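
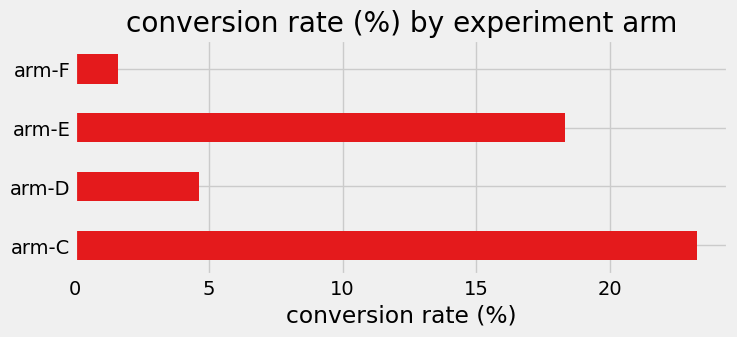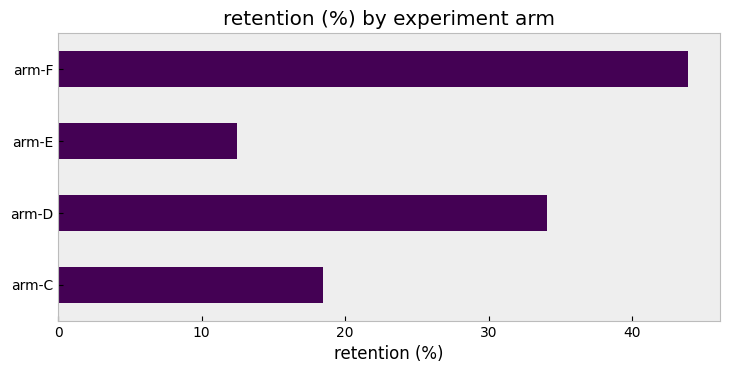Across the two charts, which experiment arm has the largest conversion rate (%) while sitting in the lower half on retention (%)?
Chart 2 median retention (%) ≈ 25; below-median experiment arms: arm-C, arm-E. Among those, arm-C has the highest conversion rate (%) (≈ 25).

arm-C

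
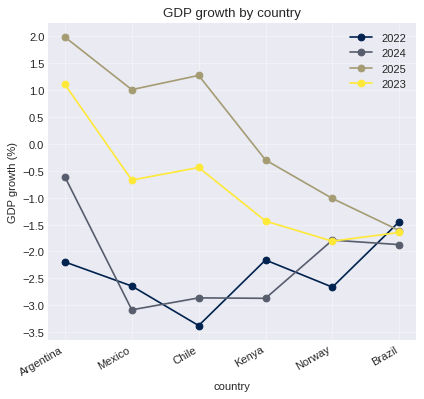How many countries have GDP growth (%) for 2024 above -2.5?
3

Above -2.5: Argentina, Norway, Brazil.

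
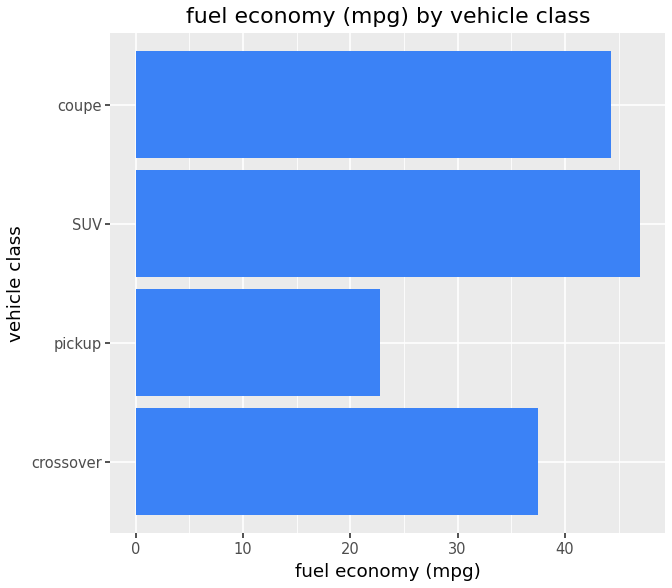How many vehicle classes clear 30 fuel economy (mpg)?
Above 30: crossover, SUV, coupe.

3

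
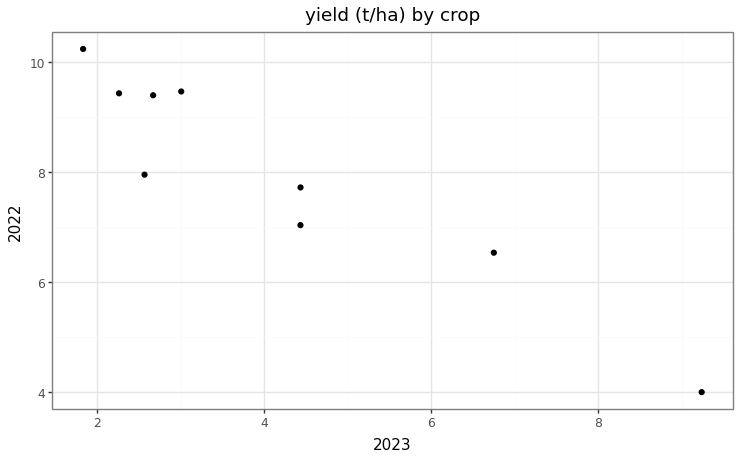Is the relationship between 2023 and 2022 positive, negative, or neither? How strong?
negative, strong

Points are negatively correlated; strong (|r| ≈ 0.9).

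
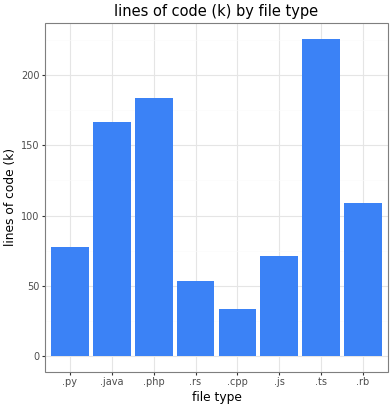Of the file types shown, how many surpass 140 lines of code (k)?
Above 140: .java, .php, .ts.

3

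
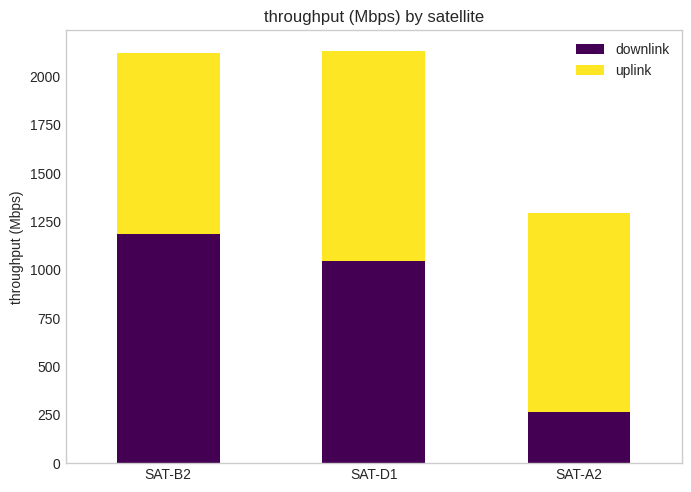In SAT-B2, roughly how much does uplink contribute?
uplink top ≈ 2200, bottom ≈ 1200; segment ≈ 1000.

≈ 1000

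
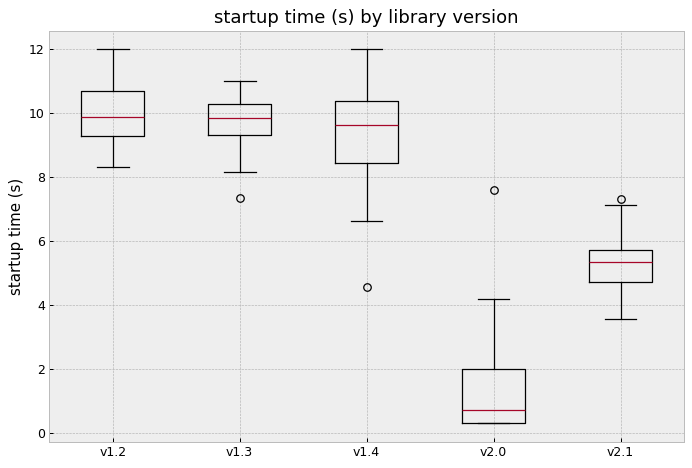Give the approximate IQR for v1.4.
Q3 ≈ 10, Q1 ≈ 8; IQR ≈ 2.

≈ 2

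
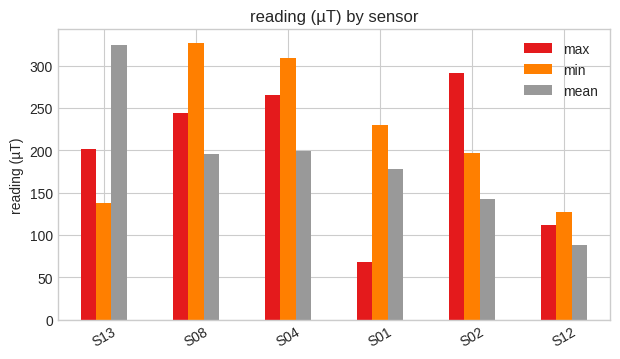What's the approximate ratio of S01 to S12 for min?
≈ 1.67×

S01 ≈ 250, S12 ≈ 150; 250/150 ≈ 1.67.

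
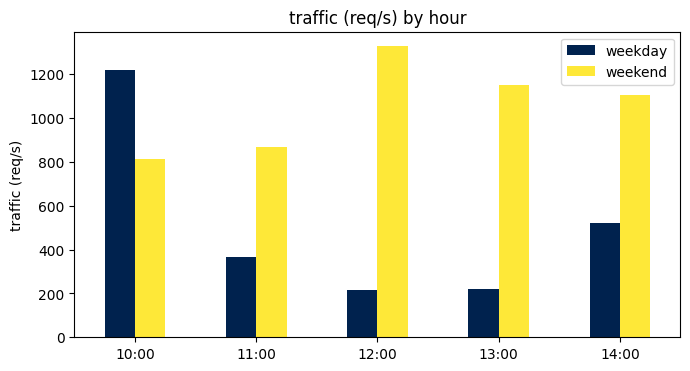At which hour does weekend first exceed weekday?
11:00

10:00: weekend ≈ 800 vs weekday ≈ 1200 (not yet); 11:00: weekend ≈ 800 vs weekday ≈ 400 (first crossover).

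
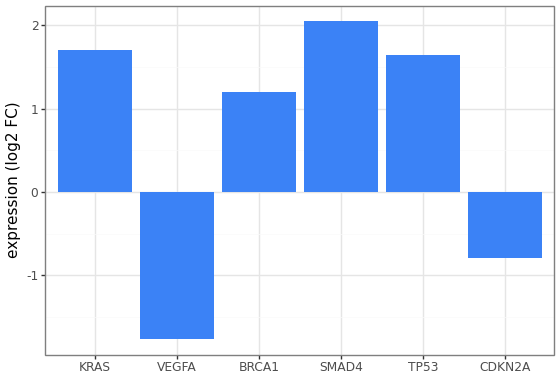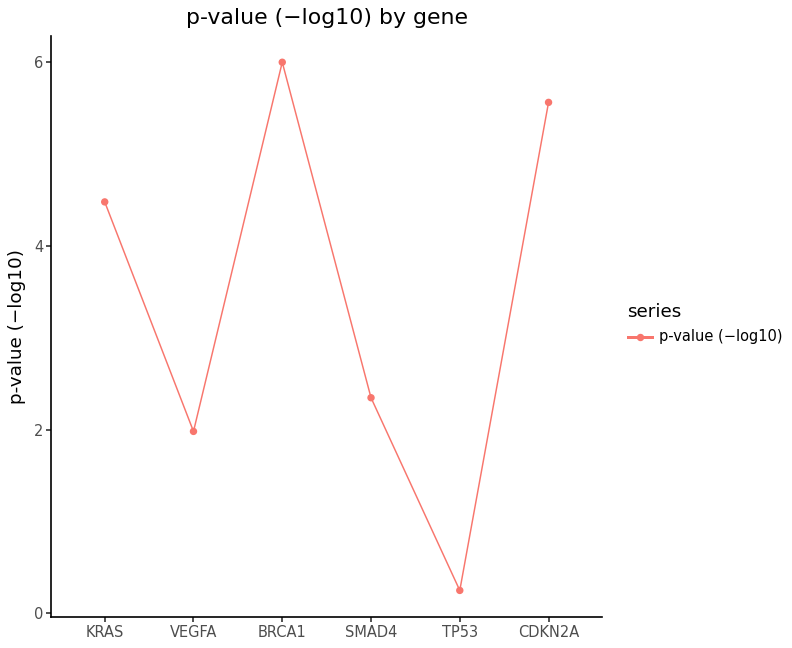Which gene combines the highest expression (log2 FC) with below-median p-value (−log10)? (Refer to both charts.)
SMAD4

Chart 2 median p-value (−log10) ≈ 3; below-median genes: VEGFA, SMAD4, TP53. Among those, SMAD4 has the highest expression (log2 FC) (≈ 2).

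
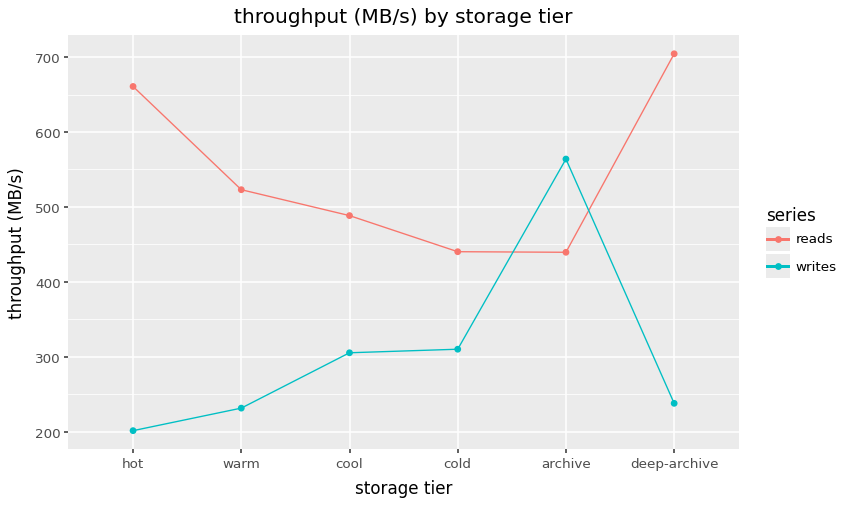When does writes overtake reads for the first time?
archive

cold: writes ≈ 300 vs reads ≈ 450 (not yet); archive: writes ≈ 550 vs reads ≈ 450 (first crossover).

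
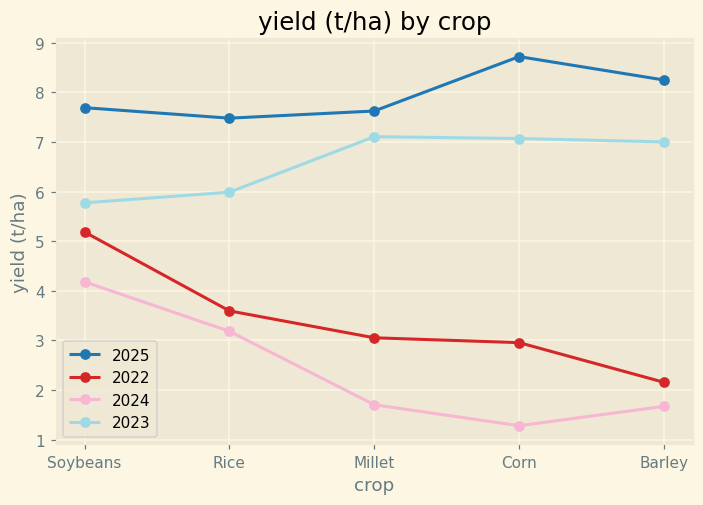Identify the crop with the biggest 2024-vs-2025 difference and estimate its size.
Corn: 2024 ≈ 1, 2025 ≈ 9 → gap ≈ 8. Next-largest (Barley) is only ≈ 6.

Corn, ≈ 8 t/ha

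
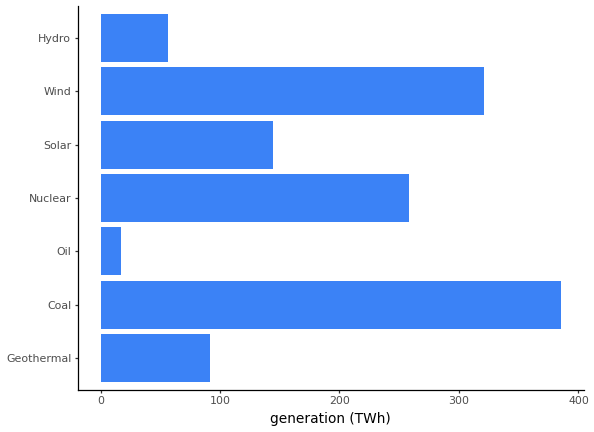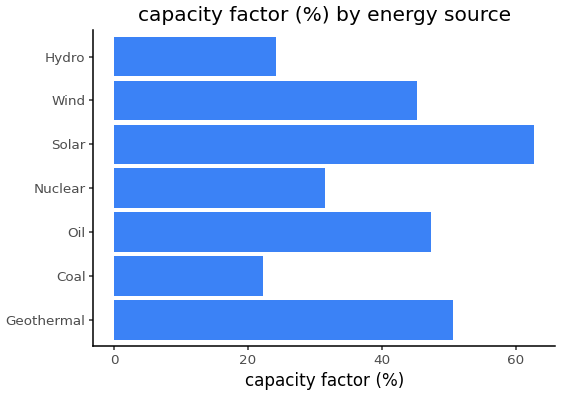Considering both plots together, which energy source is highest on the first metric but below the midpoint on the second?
Coal

Chart 2 median capacity factor (%) ≈ 50; below-median energy sources: Coal, Nuclear, Hydro. Among those, Coal has the highest generation (TWh) (≈ 400).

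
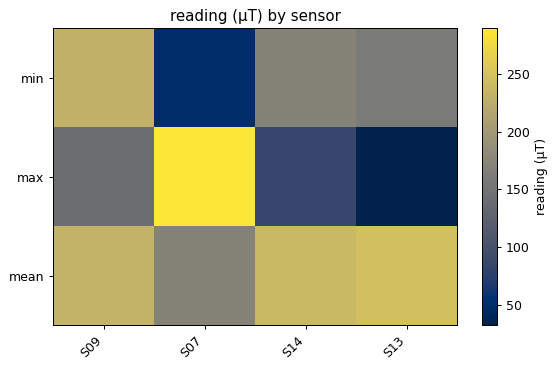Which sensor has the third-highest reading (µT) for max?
S14

Top 4 for max: S07 ≈ 300, S09 ≈ 150, S14 ≈ 75, S13 ≈ 25.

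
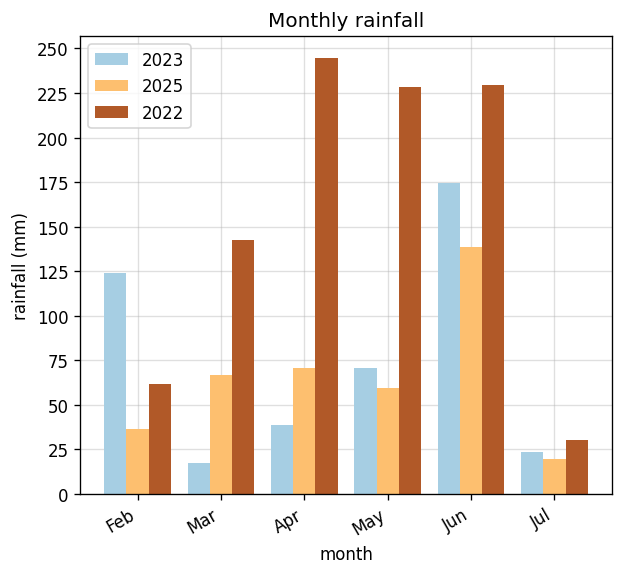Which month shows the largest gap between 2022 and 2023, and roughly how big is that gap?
Apr, ≈ 200 mm

Apr: 2022 ≈ 250, 2023 ≈ 50 → gap ≈ 200. Next-largest (May) is only ≈ 150.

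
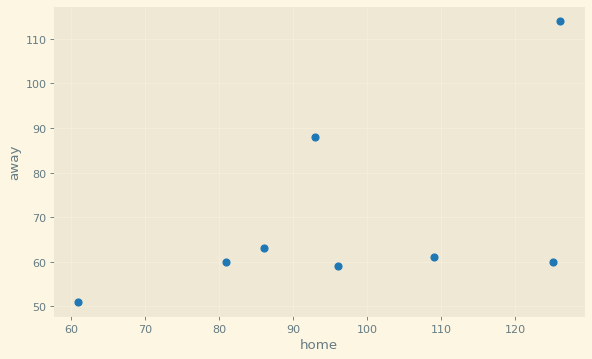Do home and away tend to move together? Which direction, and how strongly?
positive, moderate

Points are positively correlated; moderate (|r| ≈ 0.5).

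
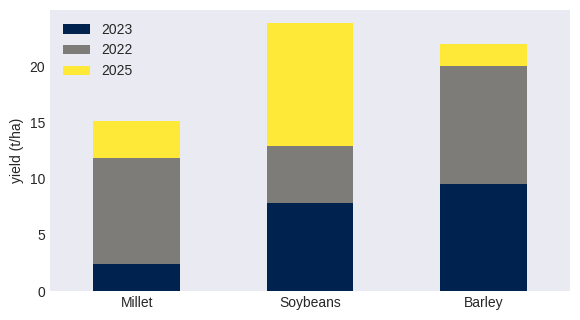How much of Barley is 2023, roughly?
2023 top ≈ 10, bottom ≈ 0; segment ≈ 10.

≈ 10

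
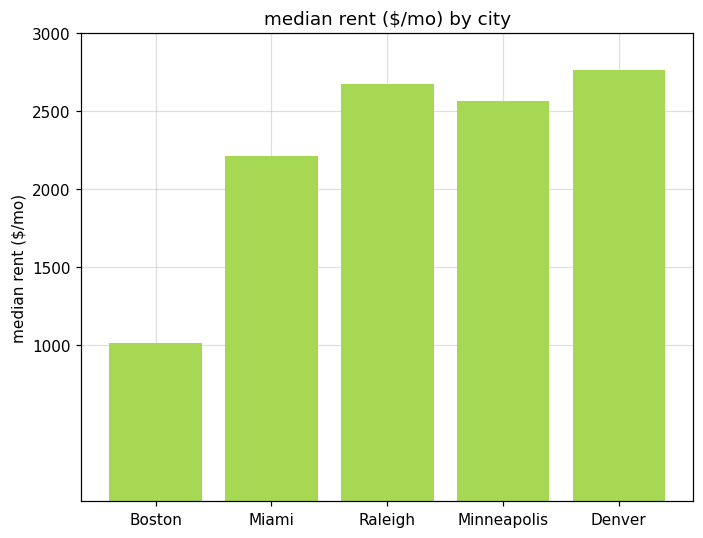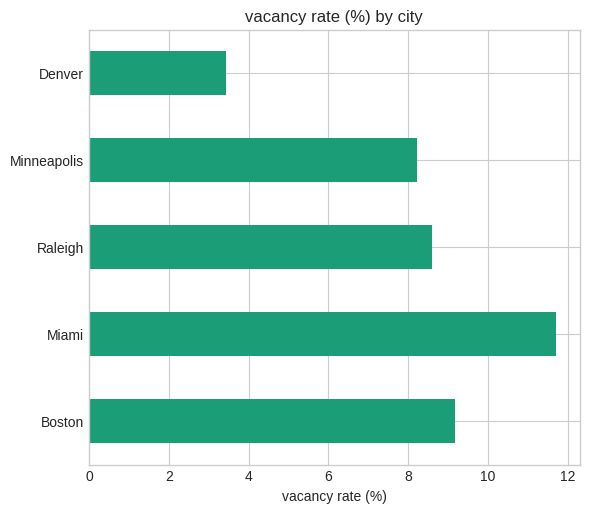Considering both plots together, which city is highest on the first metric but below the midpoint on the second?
Chart 2 median vacancy rate (%) ≈ 8; below-median cities: Minneapolis, Denver. Among those, Denver has the highest median rent ($/mo) (≈ 3000).

Denver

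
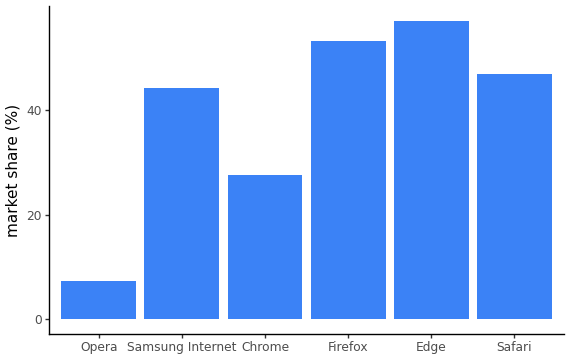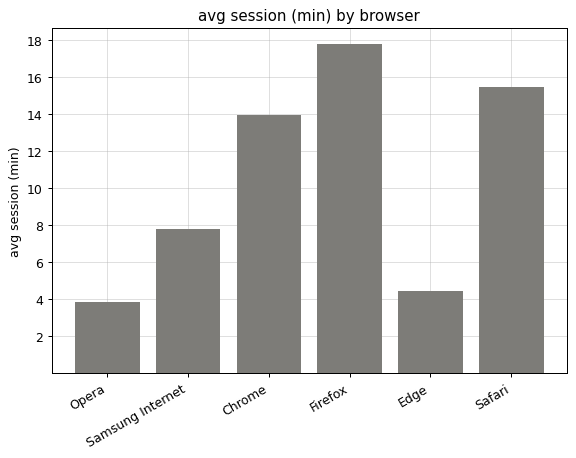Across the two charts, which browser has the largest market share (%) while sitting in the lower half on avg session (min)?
Chart 2 median avg session (min) ≈ 10; below-median browsers: Opera, Samsung Internet, Edge. Among those, Edge has the highest market share (%) (≈ 60).

Edge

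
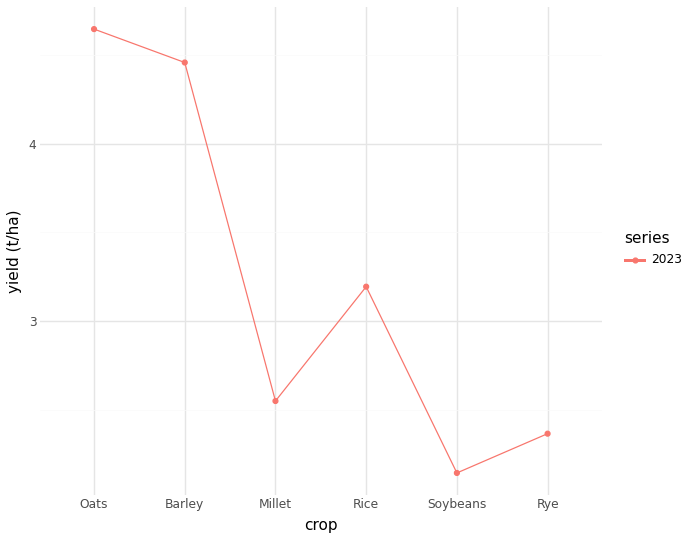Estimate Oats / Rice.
≈ 1.5×

Oats ≈ 4.5, Rice ≈ 3.0; 4.5/3.0 ≈ 1.5.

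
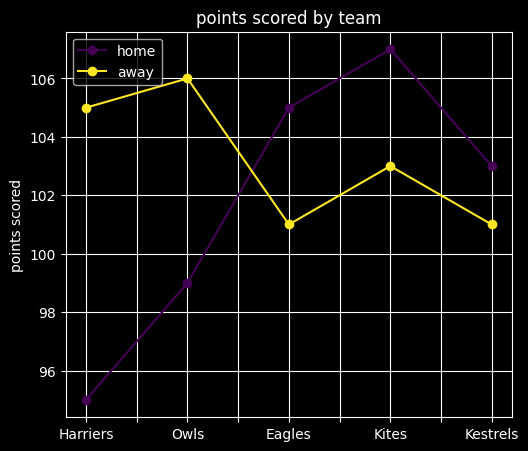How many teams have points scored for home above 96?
4

Above 96: Owls, Eagles, Kites, Kestrels.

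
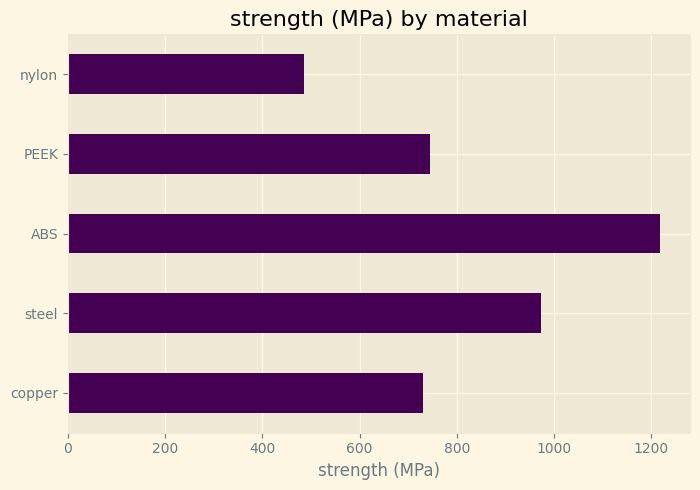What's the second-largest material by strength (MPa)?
Top 3: ABS ≈ 1200, steel ≈ 1000, PEEK ≈ 800.

steel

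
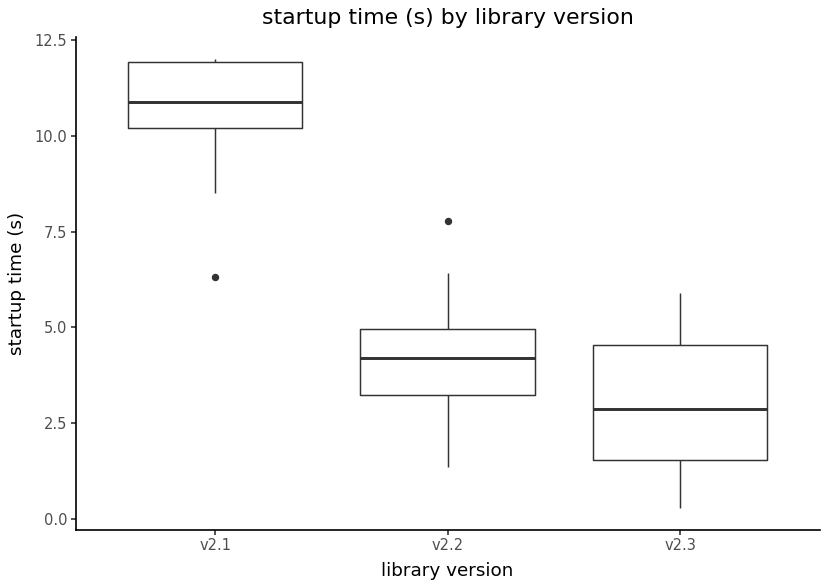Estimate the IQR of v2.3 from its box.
≈ 3

Q3 ≈ 5, Q1 ≈ 2; IQR ≈ 3.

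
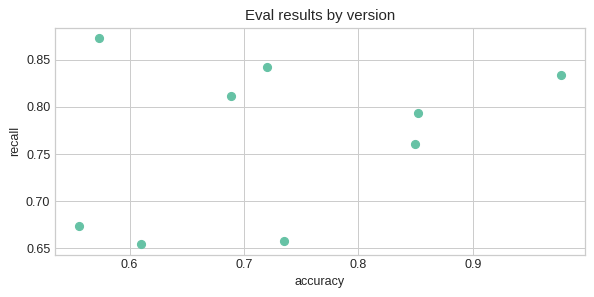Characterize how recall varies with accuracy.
positive, weak

Points are positively correlated; weak (|r| ≈ 0.3).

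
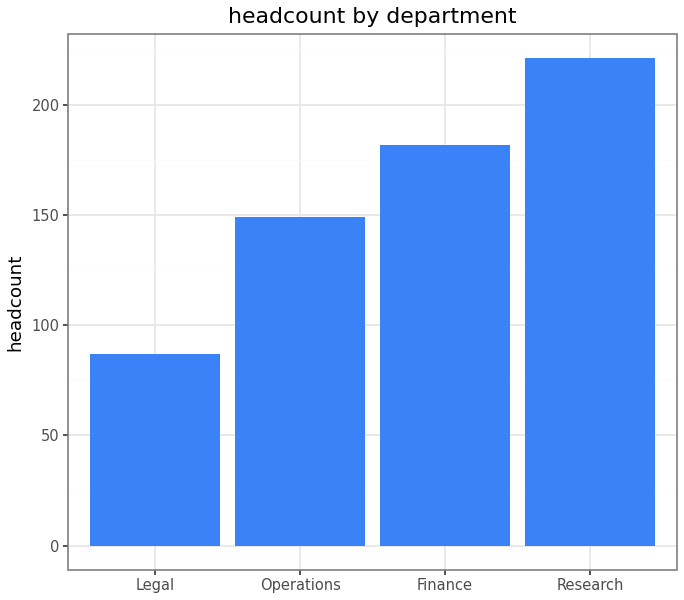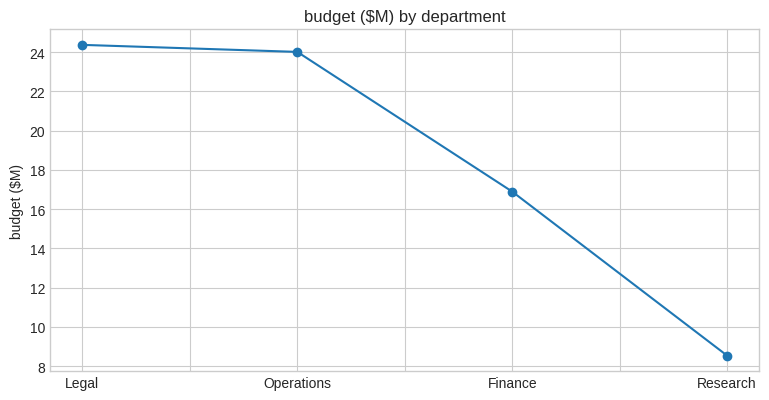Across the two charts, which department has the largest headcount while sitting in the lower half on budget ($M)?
Chart 2 median budget ($M) ≈ 20; below-median departments: Finance, Research. Among those, Research has the highest headcount (≈ 225).

Research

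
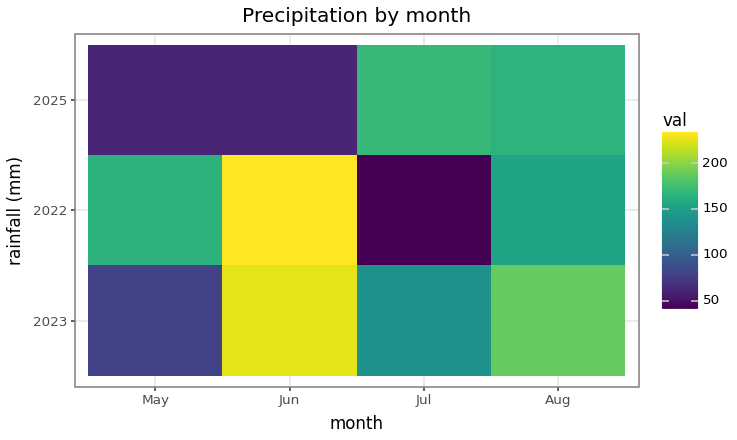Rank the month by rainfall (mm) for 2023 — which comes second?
Aug

Top 3 for 2023: Jun ≈ 220, Aug ≈ 180, Jul ≈ 140.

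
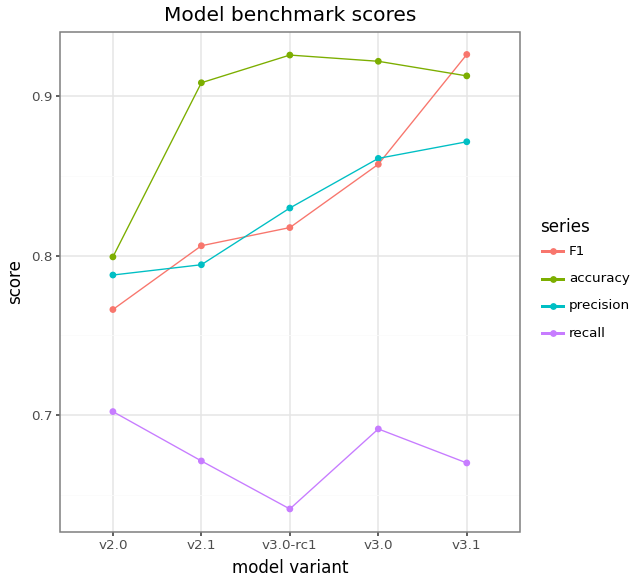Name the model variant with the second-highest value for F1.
v3.0

Top 3 for F1: v3.1 ≈ 0.95, v3.0 ≈ 0.85, v3.0-rc1 ≈ 0.80.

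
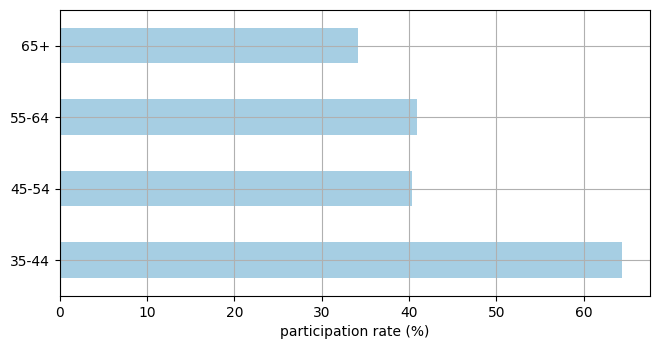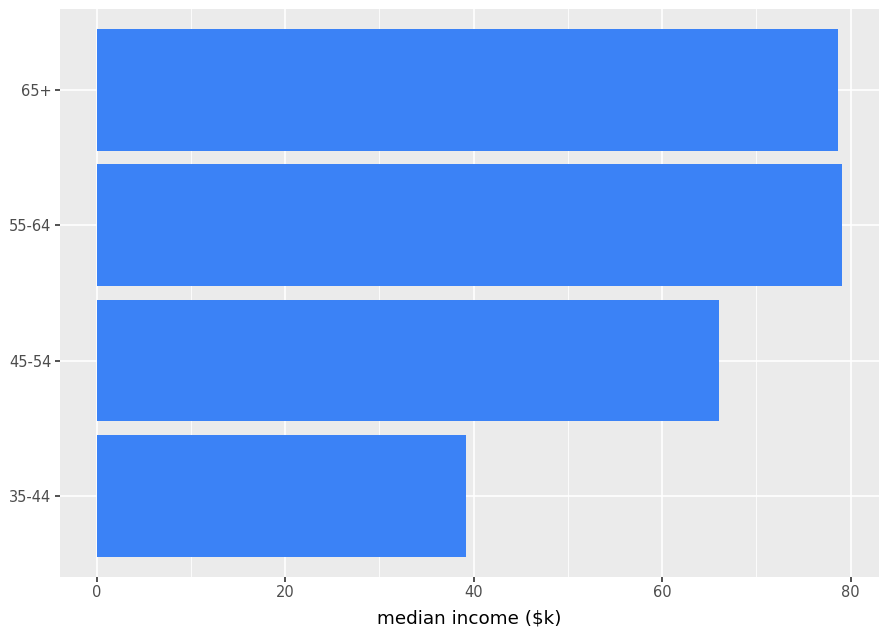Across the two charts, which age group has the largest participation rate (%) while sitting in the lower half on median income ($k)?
Chart 2 median median income ($k) ≈ 70; below-median age groups: 35-44, 45-54. Among those, 35-44 has the highest participation rate (%) (≈ 60).

35-44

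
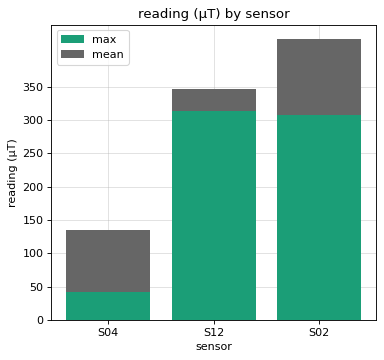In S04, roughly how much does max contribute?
≈ 50

max top ≈ 50, bottom ≈ 0; segment ≈ 50.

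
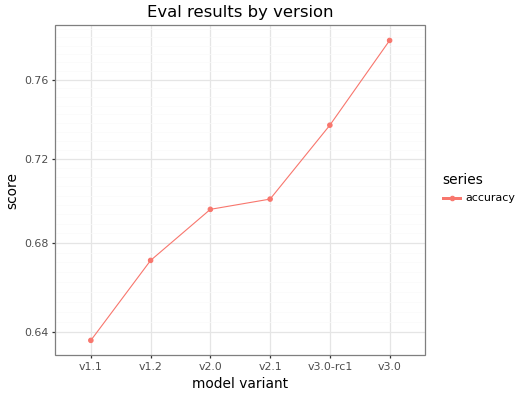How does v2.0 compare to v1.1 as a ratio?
v2.0 ≈ 0.70, v1.1 ≈ 0.64; 0.70/0.64 ≈ 1.09.

≈ 1.09×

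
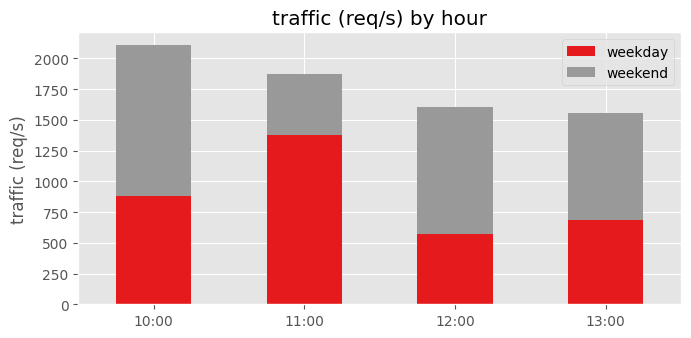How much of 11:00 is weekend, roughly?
≈ 400

weekend top ≈ 1800, bottom ≈ 1400; segment ≈ 400.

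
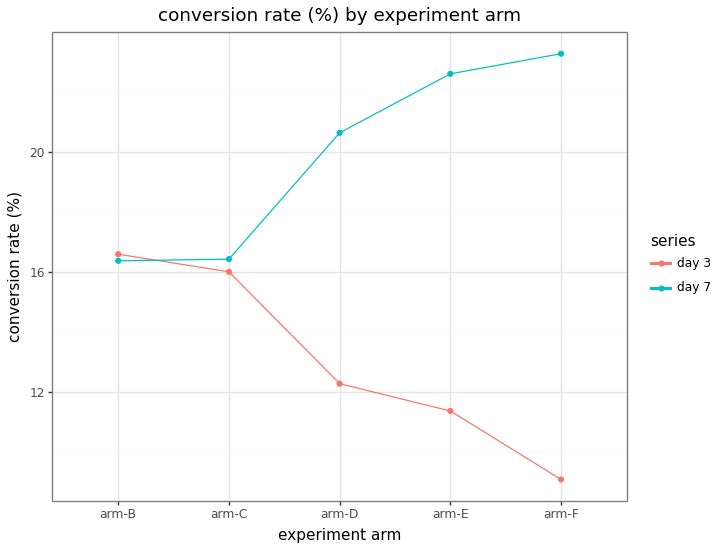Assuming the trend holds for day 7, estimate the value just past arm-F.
≈ 26

Last three: 20, 22, 24 → slope ≈ 2/step → next ≈ 26.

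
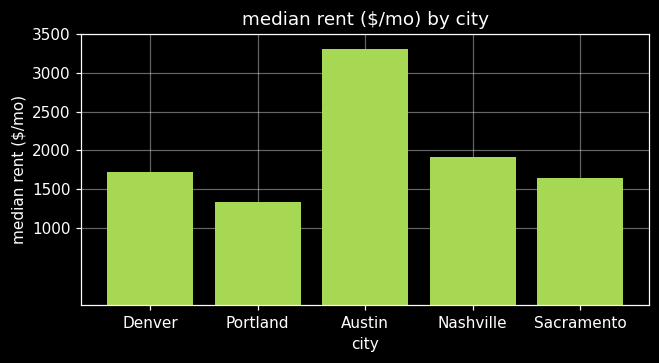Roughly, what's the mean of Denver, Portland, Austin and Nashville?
≈ 2125

(1500 + 1500 + 3500 + 2000) / 4 ≈ 2125.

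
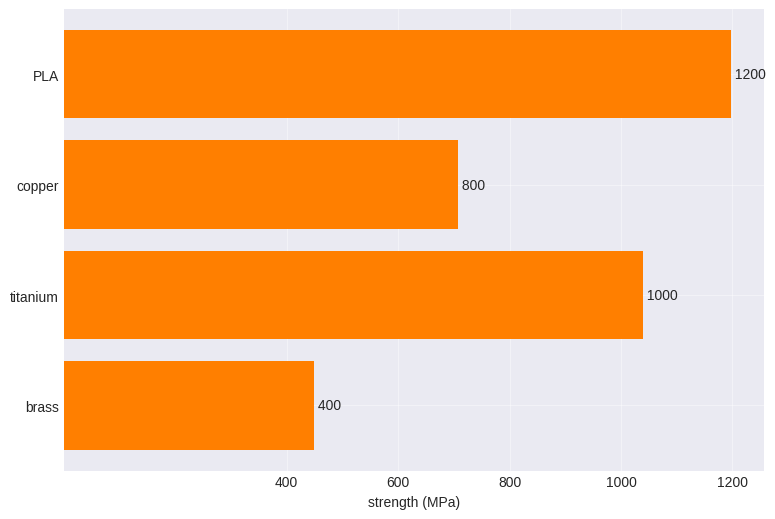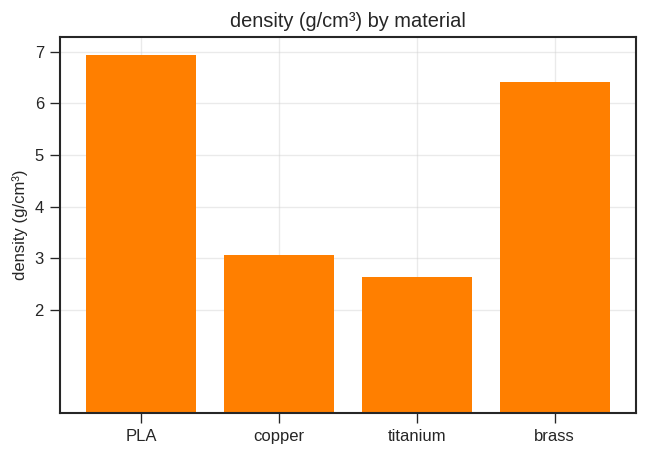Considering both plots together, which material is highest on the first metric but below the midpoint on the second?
titanium

Chart 2 median density (g/cm³) ≈ 5; below-median materials: copper, titanium. Among those, titanium has the highest strength (MPa) (≈ 1000).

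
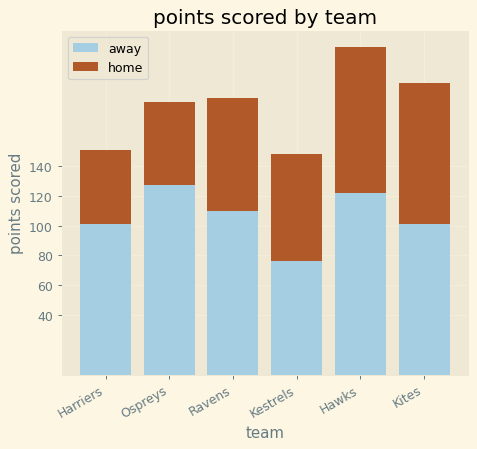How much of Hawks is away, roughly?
≈ 120

away top ≈ 120, bottom ≈ 0; segment ≈ 120.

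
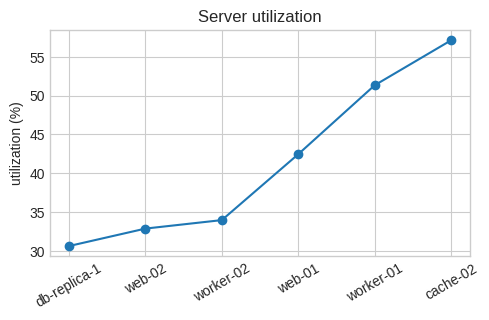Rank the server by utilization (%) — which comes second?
Top 3: cache-02 ≈ 55, worker-01 ≈ 50, web-01 ≈ 40.

worker-01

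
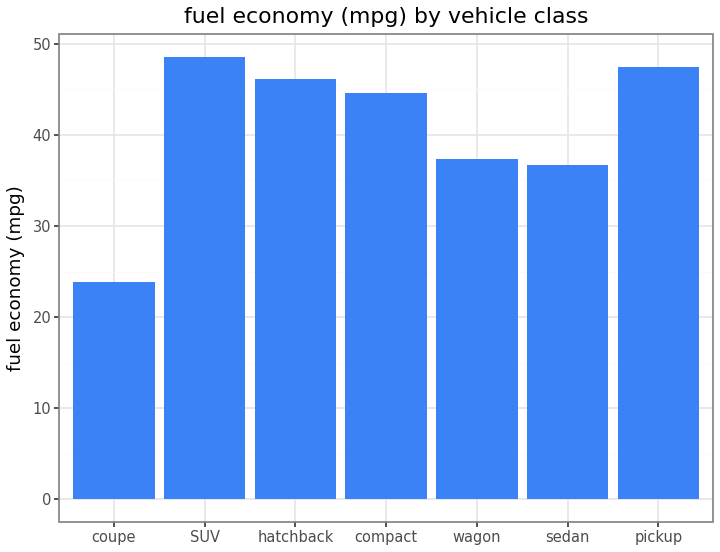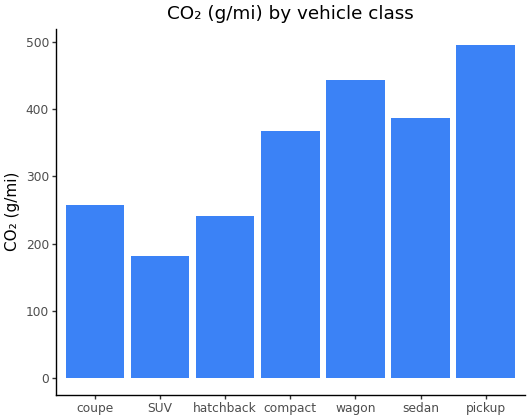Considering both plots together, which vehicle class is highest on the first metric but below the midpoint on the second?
SUV

Chart 2 median CO₂ (g/mi) ≈ 350; below-median vehicle classes: coupe, SUV, hatchback. Among those, SUV has the highest fuel economy (mpg) (≈ 50).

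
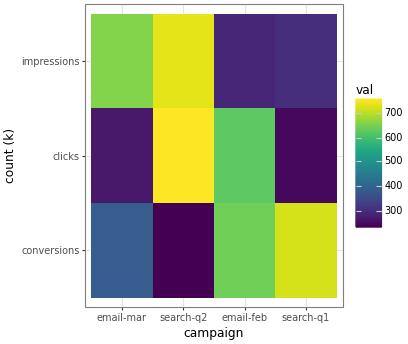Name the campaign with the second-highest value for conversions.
Top 3 for conversions: search-q1 ≈ 700, email-feb ≈ 650, email-mar ≈ 400.

email-feb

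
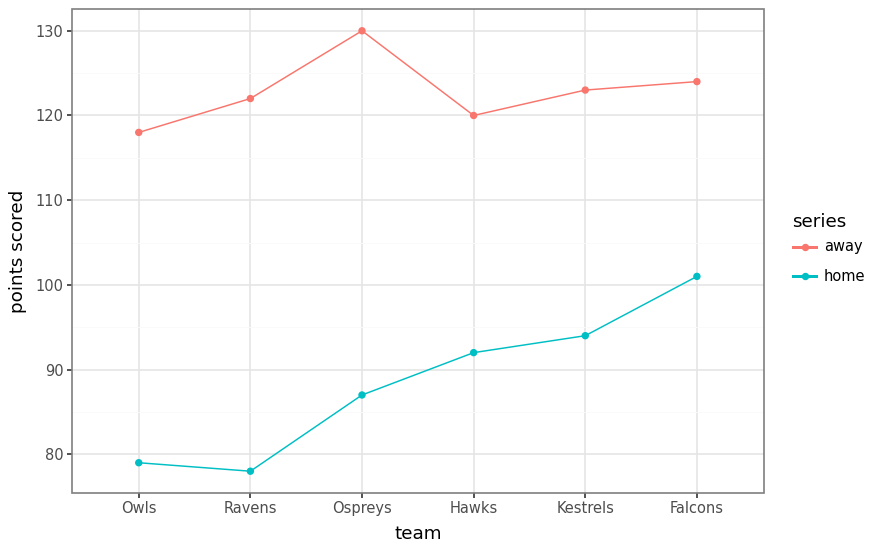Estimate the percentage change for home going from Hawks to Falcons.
Hawks ≈ 90, Falcons ≈ 100; (100 − 90) / 90 ≈ +11.1%.

≈ +11.1%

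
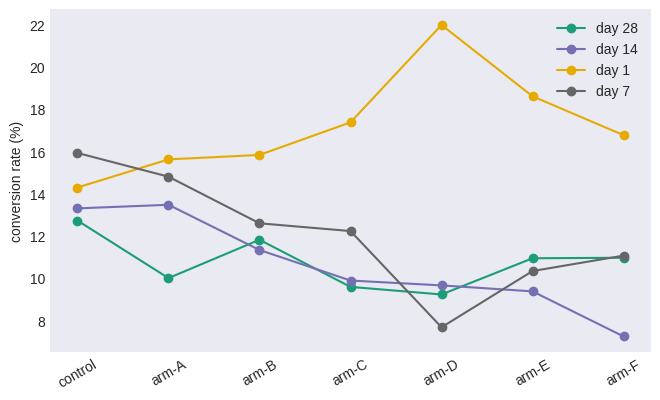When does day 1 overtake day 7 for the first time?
control: day 1 ≈ 14 vs day 7 ≈ 16 (not yet); arm-A: day 1 ≈ 16 vs day 7 ≈ 14 (first crossover).

arm-A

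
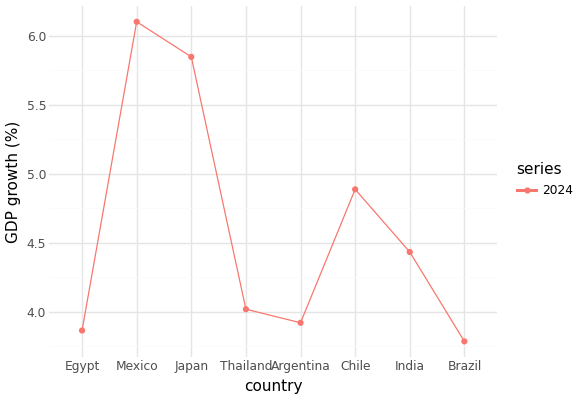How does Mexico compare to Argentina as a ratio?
≈ 1.55×

Mexico ≈ 6.2, Argentina ≈ 4.0; 6.2/4.0 ≈ 1.55.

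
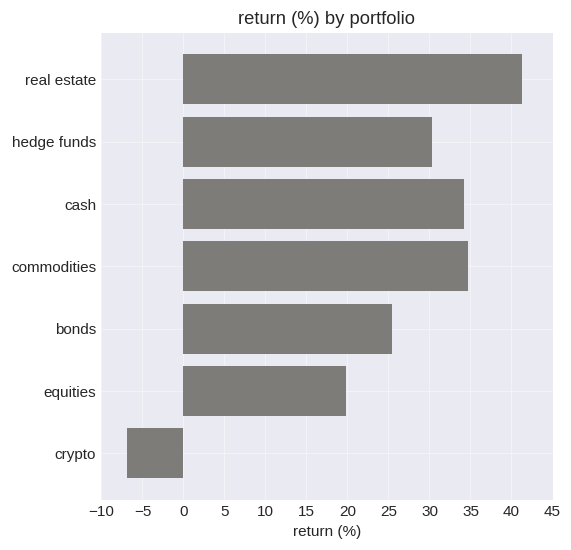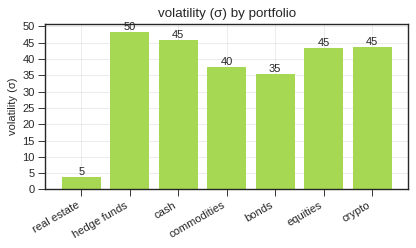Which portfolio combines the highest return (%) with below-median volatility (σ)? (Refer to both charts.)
Chart 2 median volatility (σ) ≈ 45; below-median portfolios: real estate, commodities, bonds. Among those, real estate has the highest return (%) (≈ 40).

real estate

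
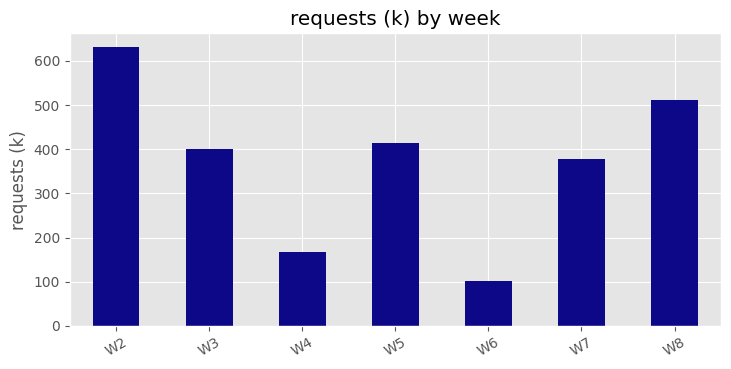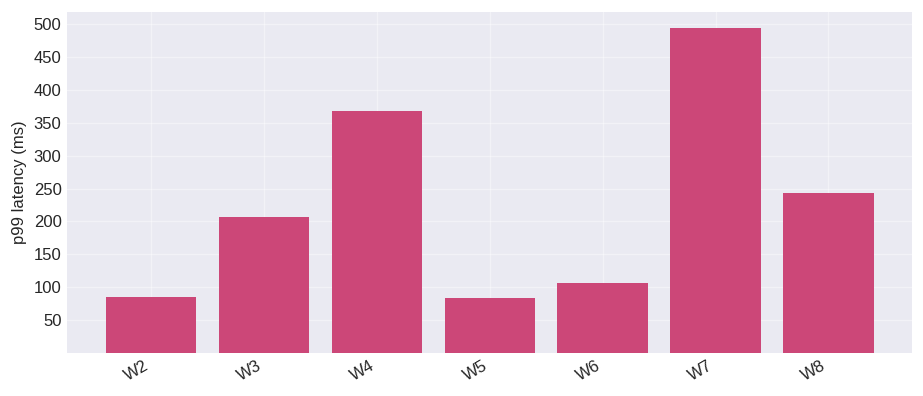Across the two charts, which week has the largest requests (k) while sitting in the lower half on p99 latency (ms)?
W2

Chart 2 median p99 latency (ms) ≈ 200; below-median weeks: W2, W5, W6. Among those, W2 has the highest requests (k) (≈ 600).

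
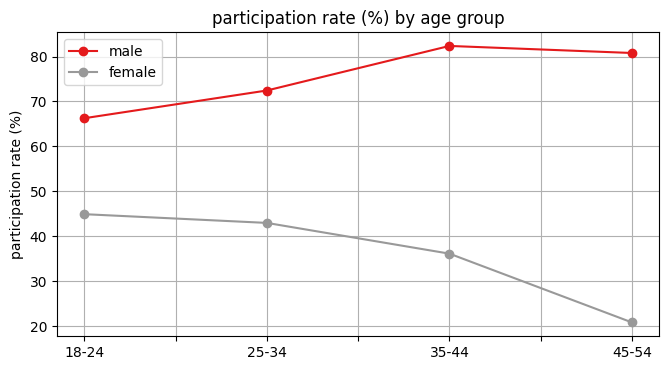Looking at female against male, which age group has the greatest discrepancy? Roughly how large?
45-54, ≈ 60 %

45-54: female ≈ 20, male ≈ 80 → gap ≈ 60. Next-largest (35-44) is only ≈ 40.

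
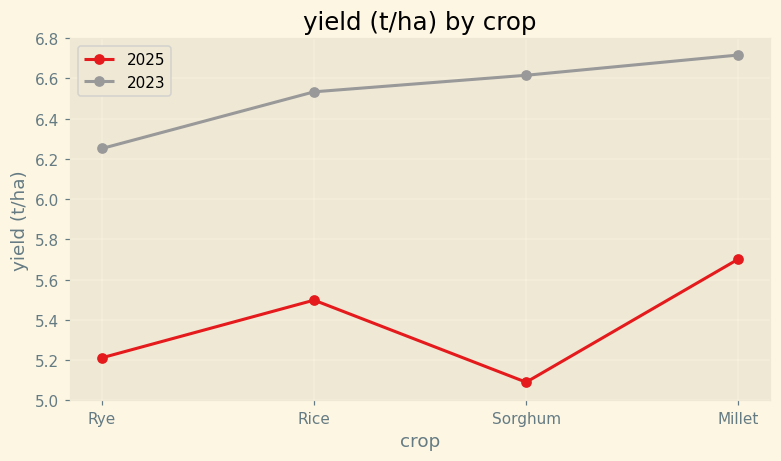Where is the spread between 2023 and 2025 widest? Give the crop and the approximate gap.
Sorghum, ≈ 1.6 t/ha

Sorghum: 2023 ≈ 6.6, 2025 ≈ 5.0 → gap ≈ 1.6. Next-largest (Rye) is only ≈ 1.0.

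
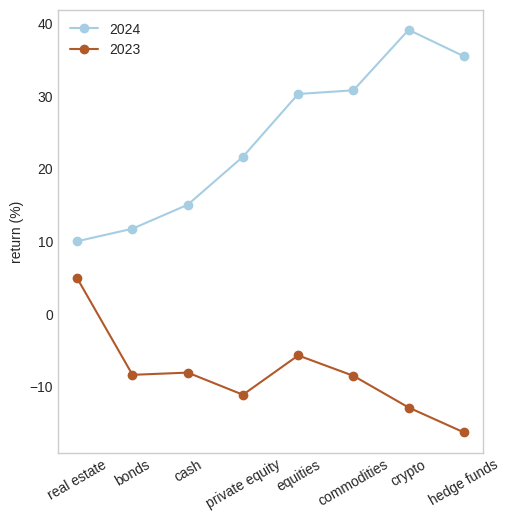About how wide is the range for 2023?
≈ 20

Max real estate ≈ 5, min hedge funds ≈ -15; range ≈ 20.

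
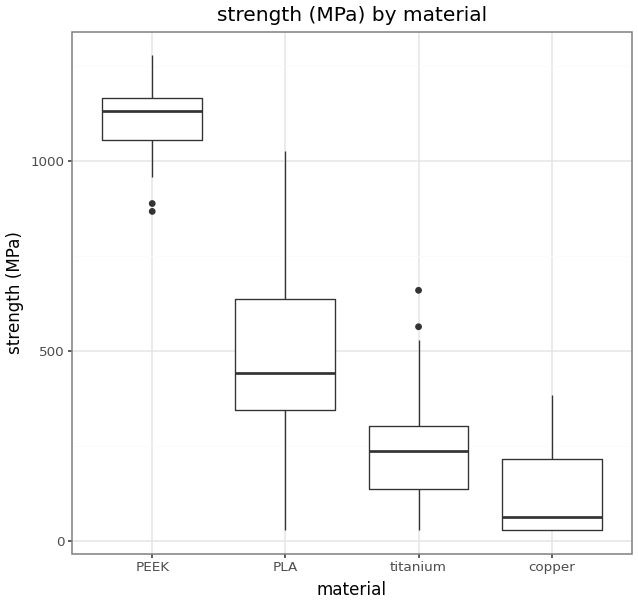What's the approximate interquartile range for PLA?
≈ 300

Q3 ≈ 600, Q1 ≈ 300; IQR ≈ 300.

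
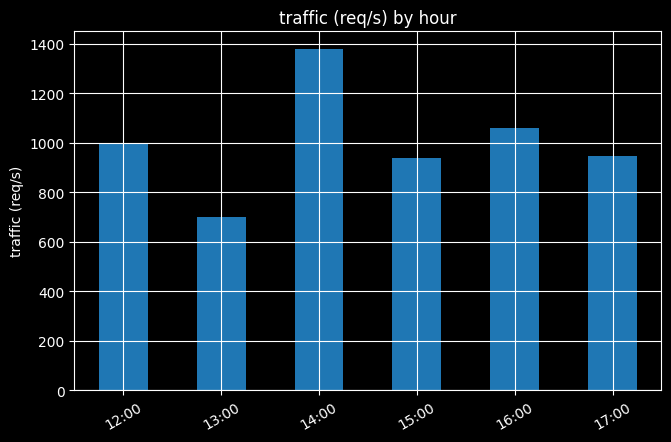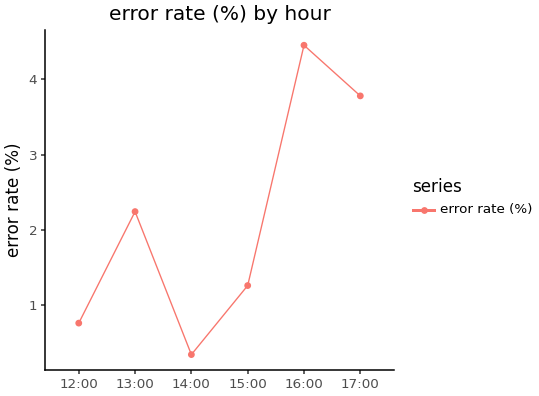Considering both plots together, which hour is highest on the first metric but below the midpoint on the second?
14:00

Chart 2 median error rate (%) ≈ 2; below-median hours: 12:00, 14:00, 15:00. Among those, 14:00 has the highest traffic (req/s) (≈ 1400).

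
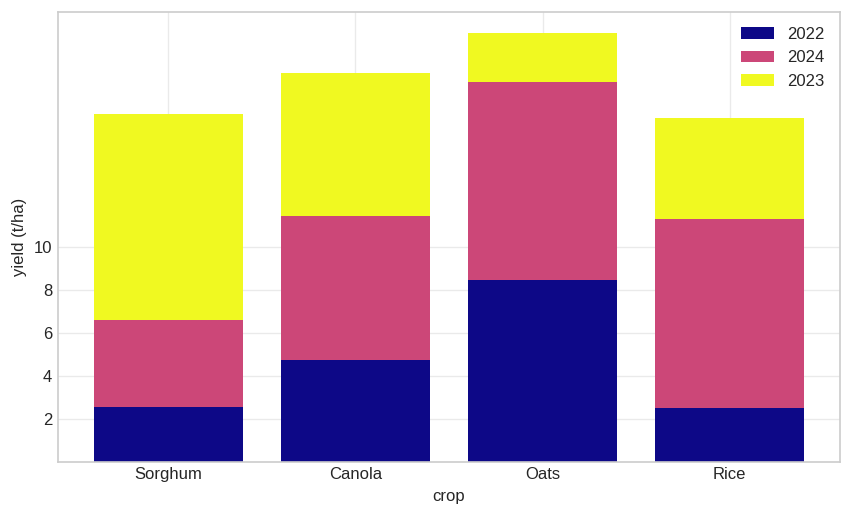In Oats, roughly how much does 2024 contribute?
≈ 10

2024 top ≈ 18, bottom ≈ 8; segment ≈ 10.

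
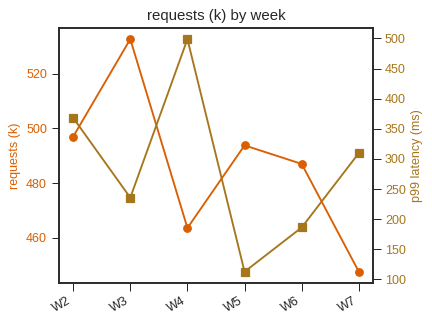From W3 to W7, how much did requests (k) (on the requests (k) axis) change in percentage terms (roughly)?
≈ -15.1%

W3 ≈ 530, W7 ≈ 450; (450 − 530) / 530 ≈ -15.1%.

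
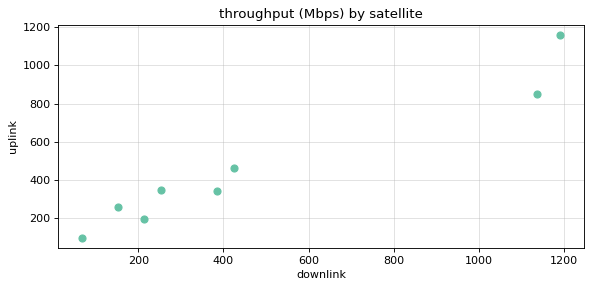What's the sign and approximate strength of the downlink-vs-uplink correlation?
Points are positively correlated; strong (|r| ≈ 1.0).

positive, strong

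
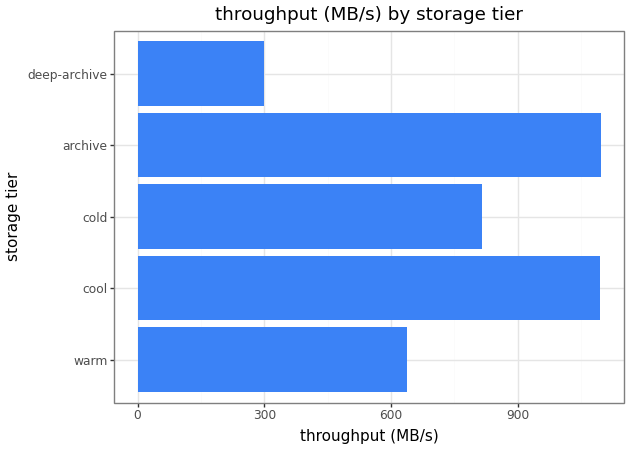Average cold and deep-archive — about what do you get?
(800 + 300) / 2 ≈ 550.

≈ 550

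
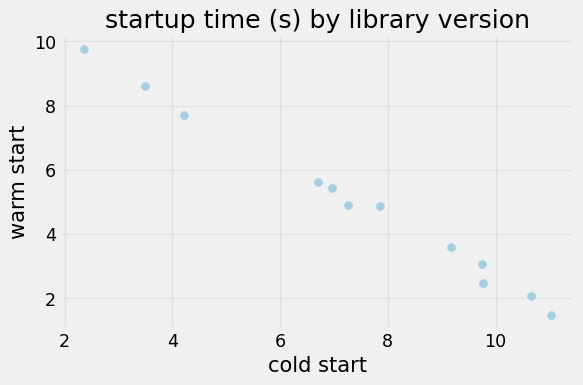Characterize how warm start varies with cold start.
Points are negatively correlated; strong (|r| ≈ 1.0).

negative, strong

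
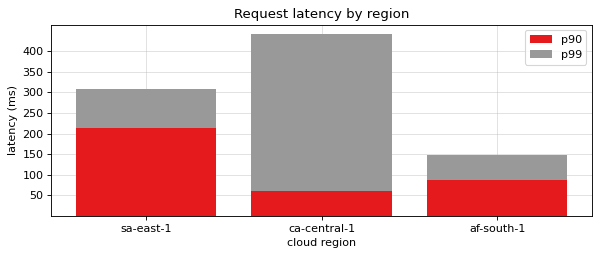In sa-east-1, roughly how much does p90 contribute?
≈ 200

p90 top ≈ 200, bottom ≈ 0; segment ≈ 200.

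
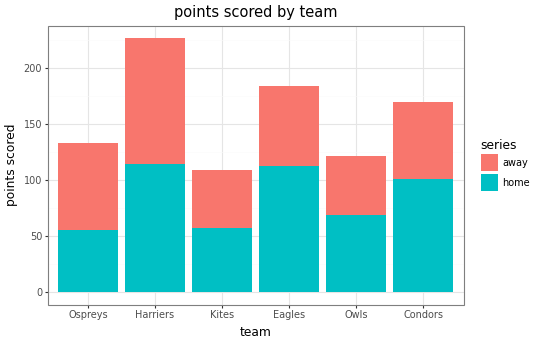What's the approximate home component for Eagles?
home top ≈ 120, bottom ≈ 0; segment ≈ 120.

≈ 120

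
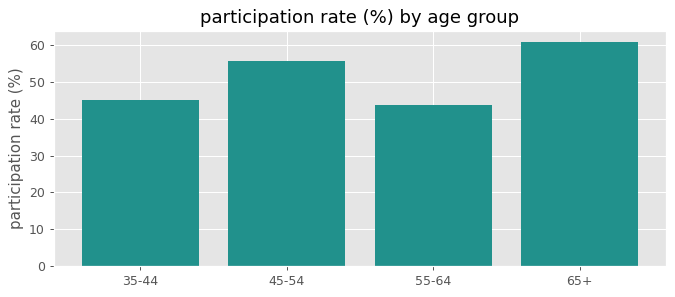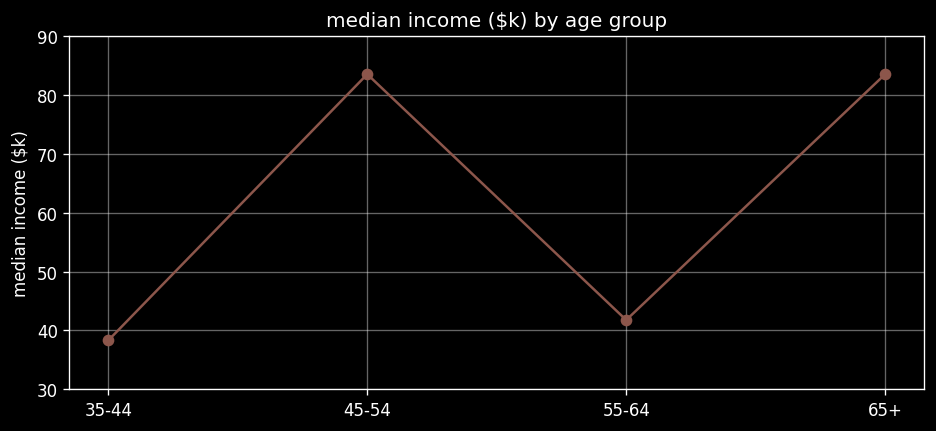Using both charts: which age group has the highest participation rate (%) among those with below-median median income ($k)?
35-44

Chart 2 median median income ($k) ≈ 60; below-median age groups: 35-44, 55-64. Among those, 35-44 has the highest participation rate (%) (≈ 50).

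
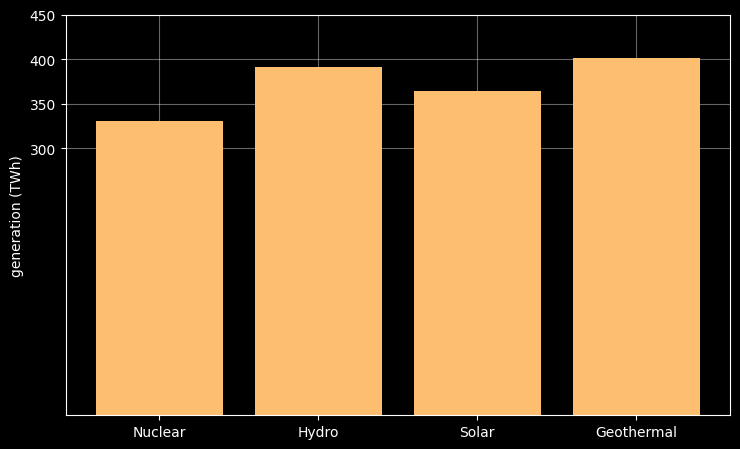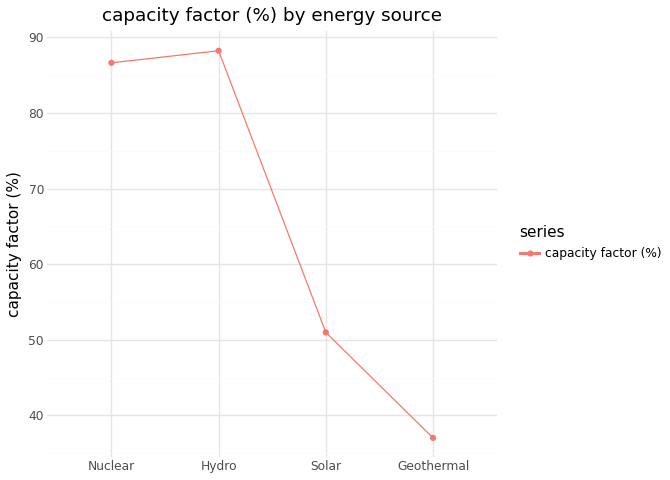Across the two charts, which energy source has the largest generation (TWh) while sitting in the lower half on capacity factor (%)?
Geothermal

Chart 2 median capacity factor (%) ≈ 70; below-median energy sources: Solar, Geothermal. Among those, Geothermal has the highest generation (TWh) (≈ 400).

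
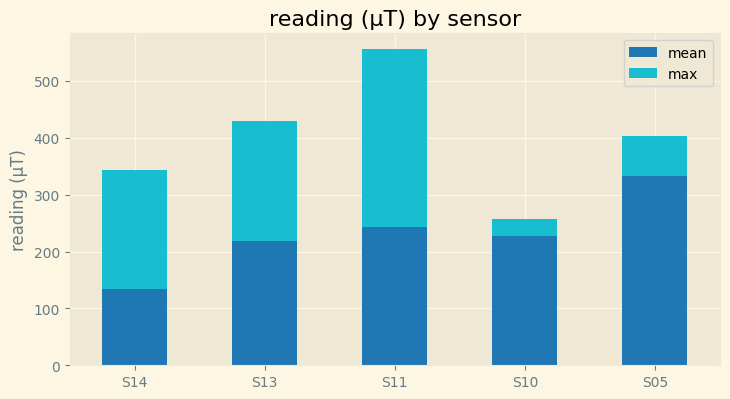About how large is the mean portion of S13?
≈ 200

mean top ≈ 200, bottom ≈ 0; segment ≈ 200.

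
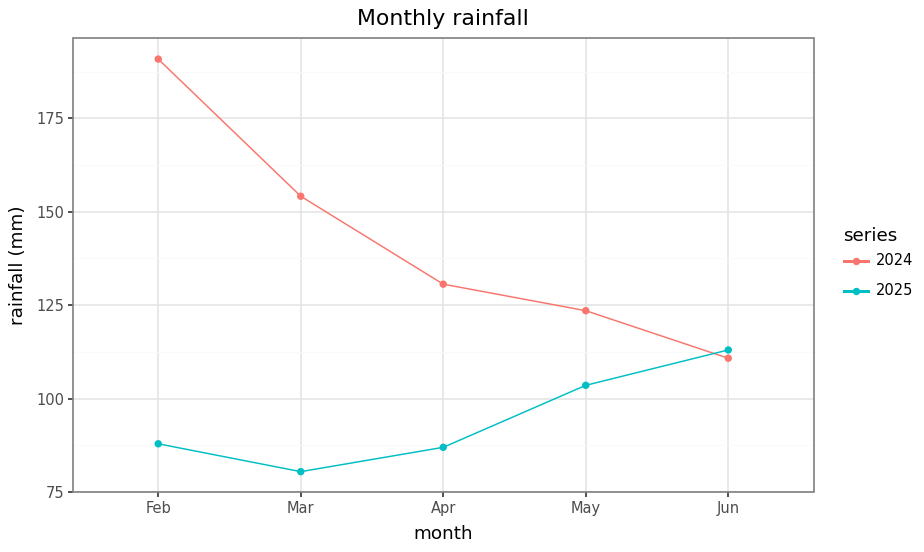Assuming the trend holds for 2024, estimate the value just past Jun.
≈ 100

Last three: 130, 120, 110 → slope ≈ -10/step → next ≈ 100.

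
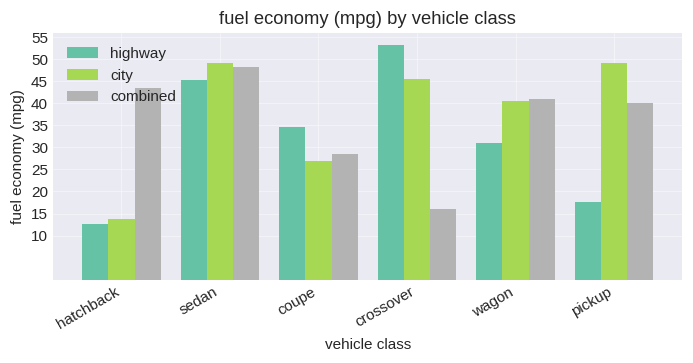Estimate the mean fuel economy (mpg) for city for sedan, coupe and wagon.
(50 + 25 + 40) / 3 ≈ 38.

≈ 38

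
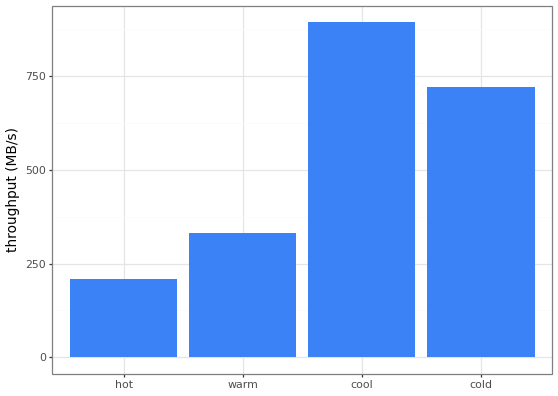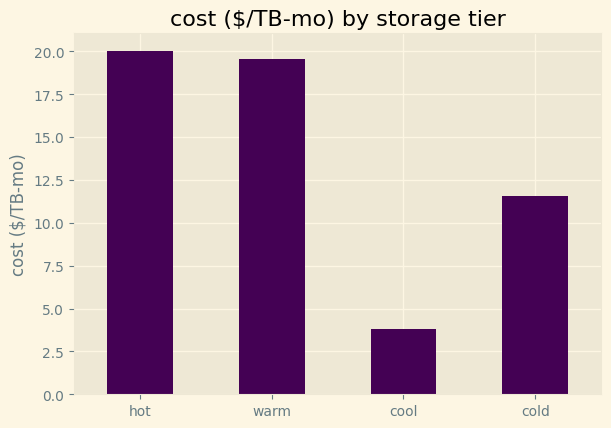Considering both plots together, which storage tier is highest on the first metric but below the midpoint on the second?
Chart 2 median cost ($/TB-mo) ≈ 16; below-median storage tiers: cool, cold. Among those, cool has the highest throughput (MB/s) (≈ 900).

cool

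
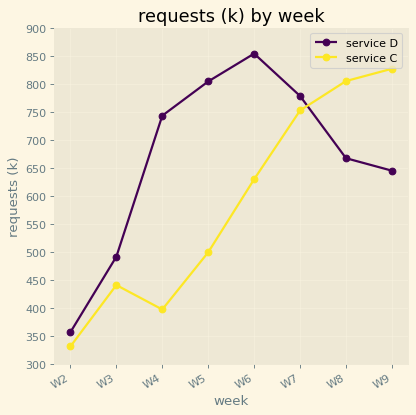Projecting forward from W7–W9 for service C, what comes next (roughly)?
≈ 900

Last three: 750, 800, 850 → slope ≈ 50/step → next ≈ 900.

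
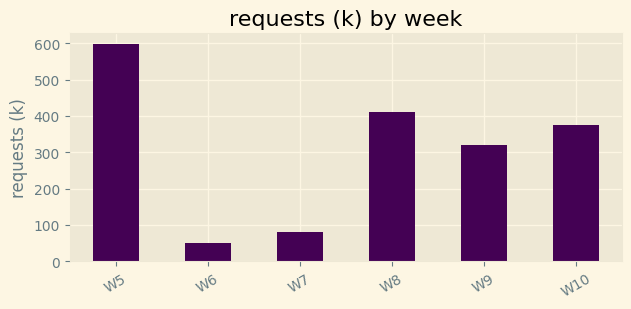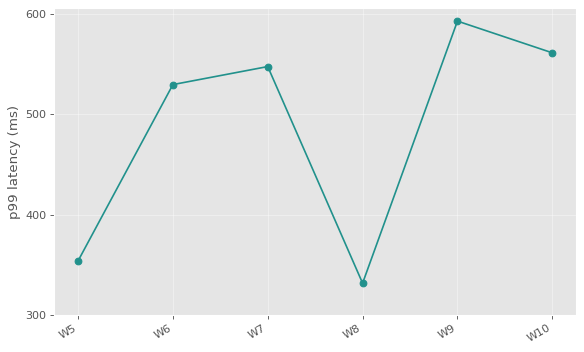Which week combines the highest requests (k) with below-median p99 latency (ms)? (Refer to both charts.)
Chart 2 median p99 latency (ms) ≈ 500; below-median weeks: W5, W6, W8. Among those, W5 has the highest requests (k) (≈ 600).

W5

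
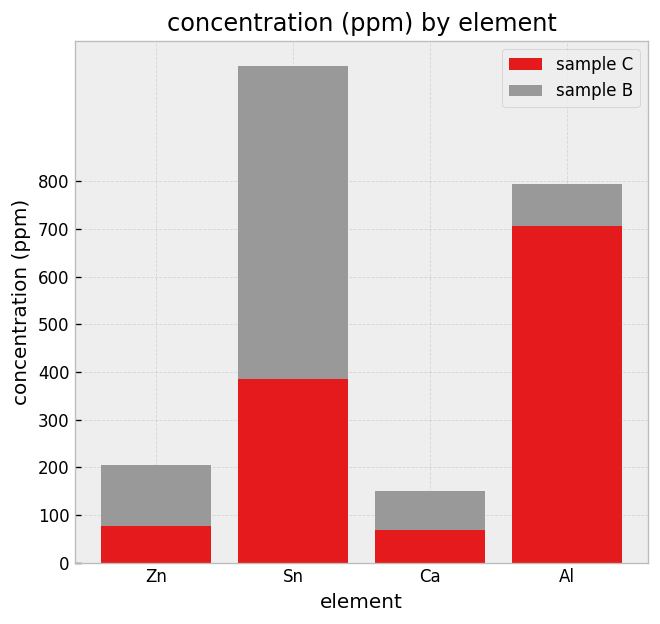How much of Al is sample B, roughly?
≈ 100

sample B top ≈ 800, bottom ≈ 700; segment ≈ 100.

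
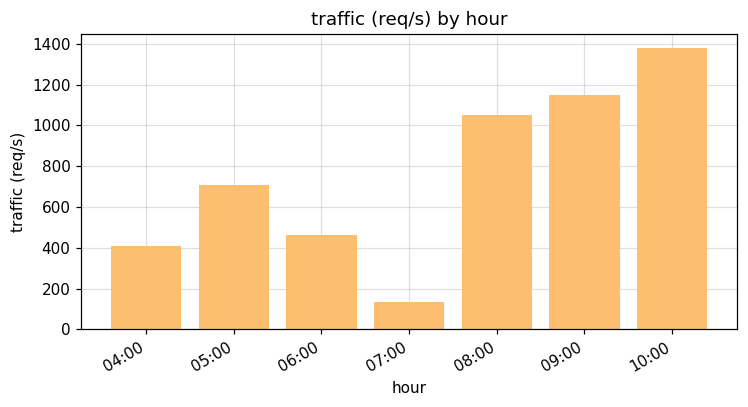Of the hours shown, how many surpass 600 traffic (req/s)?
4

Above 600: 05:00, 08:00, 09:00, 10:00.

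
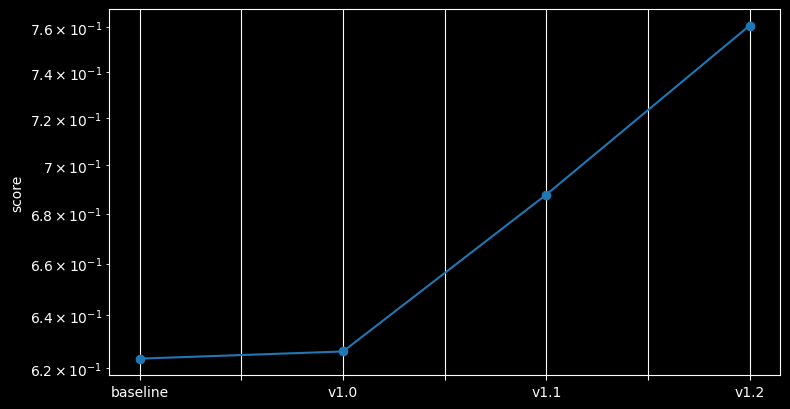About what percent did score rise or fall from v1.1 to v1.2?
v1.1 ≈ 0.68, v1.2 ≈ 0.76; (0.76 − 0.68) / 0.68 ≈ +11.8%.

≈ +11.8%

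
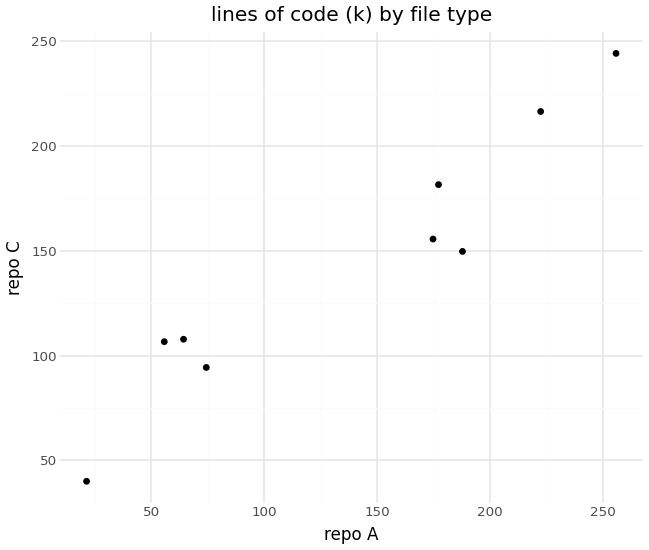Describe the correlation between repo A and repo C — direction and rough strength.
positive, strong

Points are positively correlated; strong (|r| ≈ 1.0).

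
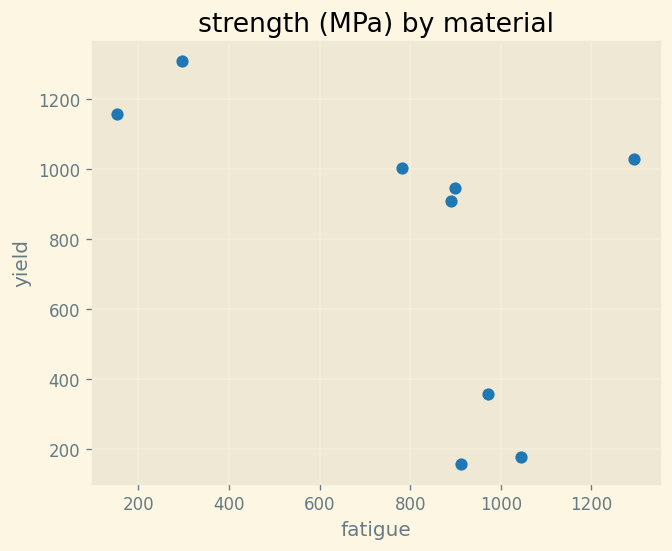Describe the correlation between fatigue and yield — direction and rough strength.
negative, moderate

Points are negatively correlated; moderate (|r| ≈ 0.5).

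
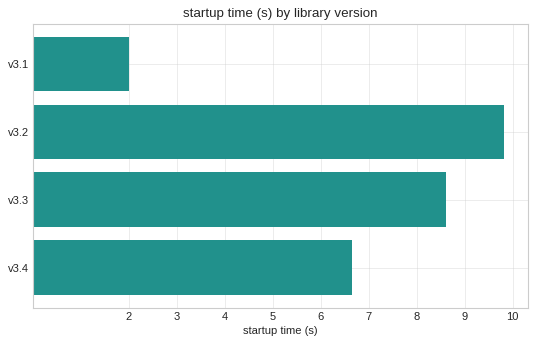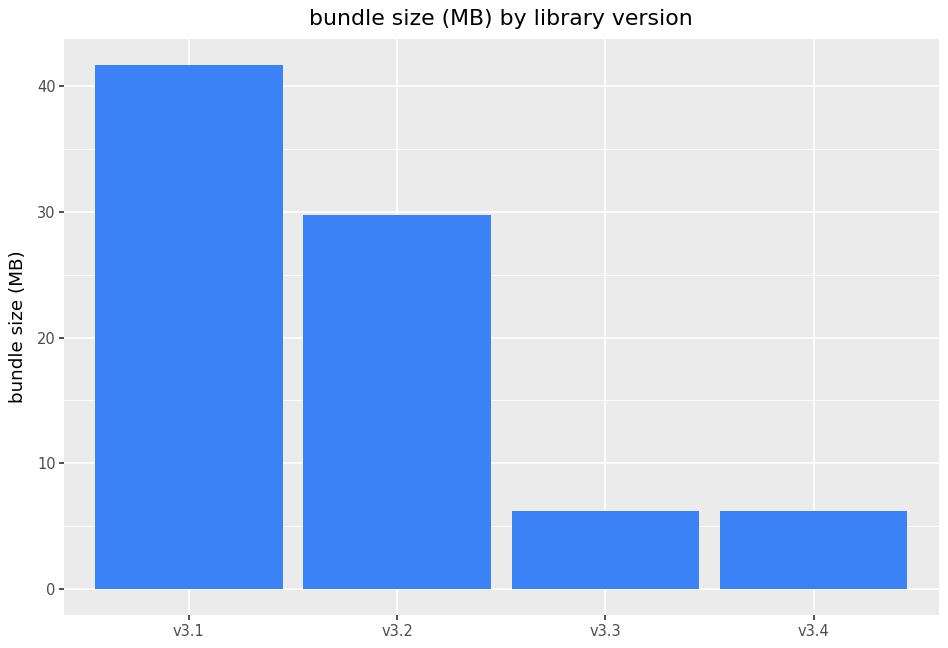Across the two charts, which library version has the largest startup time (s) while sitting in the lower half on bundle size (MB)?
Chart 2 median bundle size (MB) ≈ 20; below-median library versions: v3.3, v3.4. Among those, v3.3 has the highest startup time (s) (≈ 9).

v3.3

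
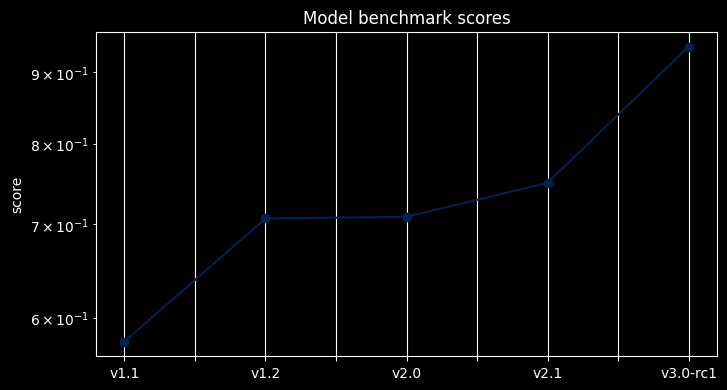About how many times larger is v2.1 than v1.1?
v2.1 ≈ 0.75, v1.1 ≈ 0.60; 0.75/0.60 ≈ 1.25.

≈ 1.25×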